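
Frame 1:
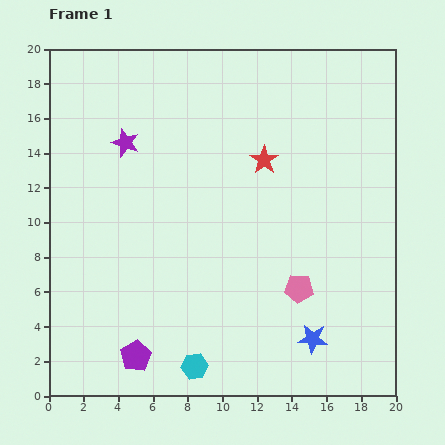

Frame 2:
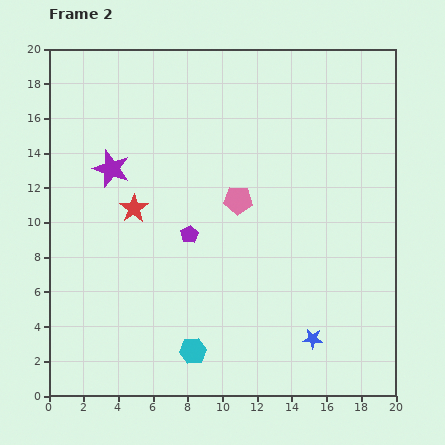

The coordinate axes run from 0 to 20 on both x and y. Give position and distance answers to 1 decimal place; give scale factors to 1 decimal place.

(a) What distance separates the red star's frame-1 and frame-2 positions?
8.0

The red star moved from (12.4, 13.6) to (4.9, 10.8), a distance of √(7.5² + 2.8²) ≈ 8.0.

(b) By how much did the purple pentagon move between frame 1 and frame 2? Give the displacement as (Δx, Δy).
(3.1, 7.0)

The purple pentagon was at (5.0, 2.3) in frame 1 and (8.1, 9.3) in frame 2.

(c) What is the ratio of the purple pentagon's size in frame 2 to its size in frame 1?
0.6×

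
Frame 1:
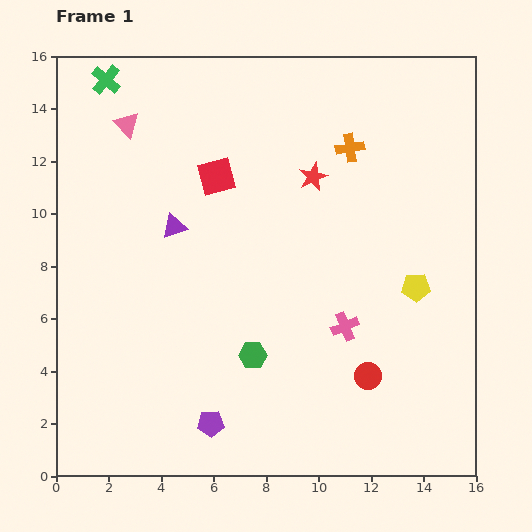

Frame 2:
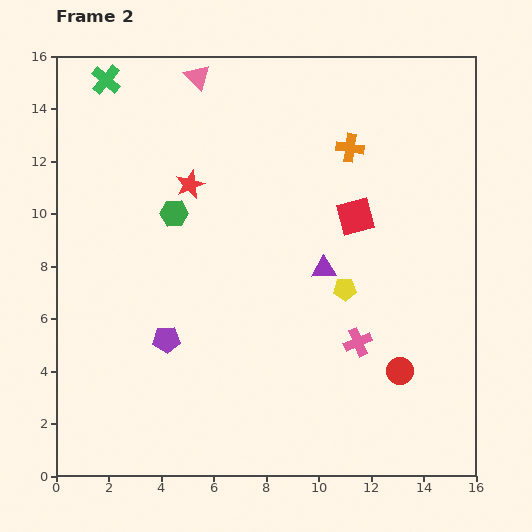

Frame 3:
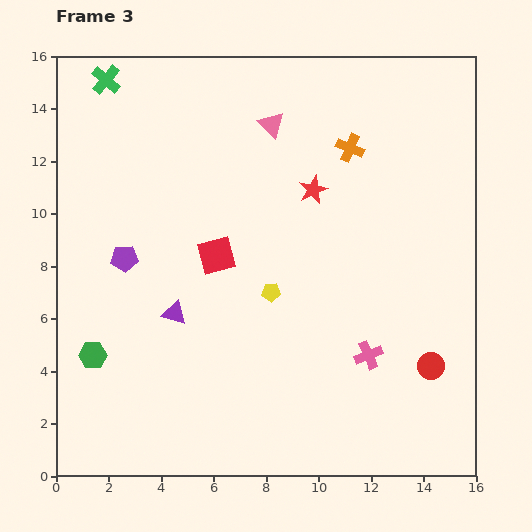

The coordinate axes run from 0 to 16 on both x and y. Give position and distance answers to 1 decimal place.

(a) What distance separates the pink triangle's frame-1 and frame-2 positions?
3.2

The pink triangle moved from (2.7, 13.4) to (5.4, 15.2), a distance of √(2.7² + 1.8²) ≈ 3.2.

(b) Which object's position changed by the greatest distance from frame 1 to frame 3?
the purple pentagon

(moved 7.1; next 6.1)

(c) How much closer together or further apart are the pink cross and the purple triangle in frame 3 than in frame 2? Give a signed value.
+4.5

Distance in frame 2: 3.1. Distance in frame 3: 7.6.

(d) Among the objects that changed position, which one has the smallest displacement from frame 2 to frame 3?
the pink cross

(moved 0.6)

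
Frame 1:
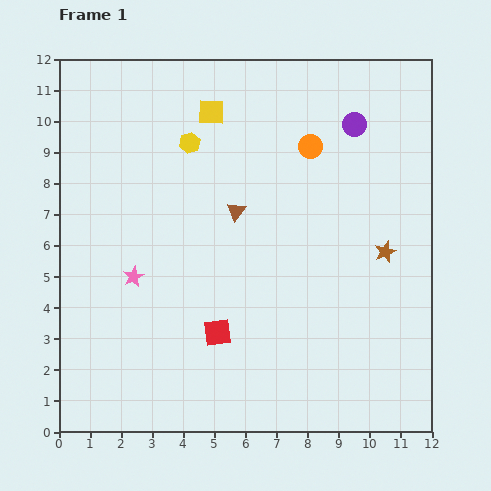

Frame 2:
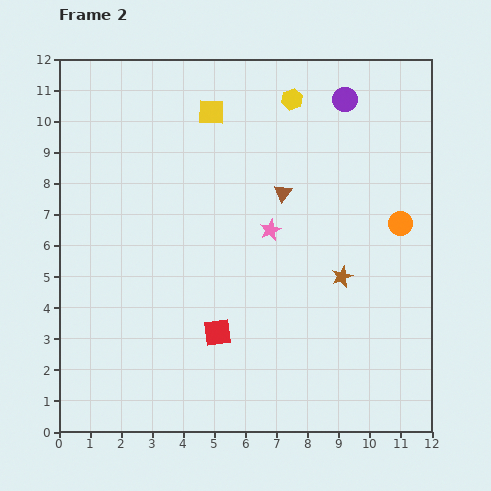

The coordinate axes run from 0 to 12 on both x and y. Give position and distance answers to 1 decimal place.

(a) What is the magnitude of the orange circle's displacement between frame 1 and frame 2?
3.8

The orange circle moved from (8.1, 9.2) to (11.0, 6.7), a distance of √(2.9² + 2.5²) ≈ 3.8.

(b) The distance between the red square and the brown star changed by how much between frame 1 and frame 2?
-1.6

Distance in frame 1: 6.0. Distance in frame 2: 4.4.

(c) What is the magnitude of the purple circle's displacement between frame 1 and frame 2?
0.9

The purple circle moved from (9.5, 9.9) to (9.2, 10.7), a distance of √(0.3² + 0.8²) ≈ 0.9.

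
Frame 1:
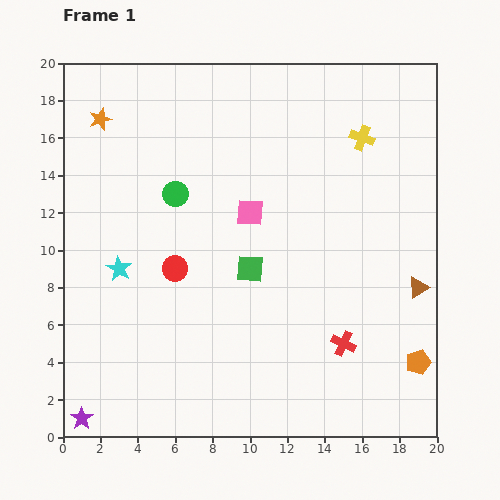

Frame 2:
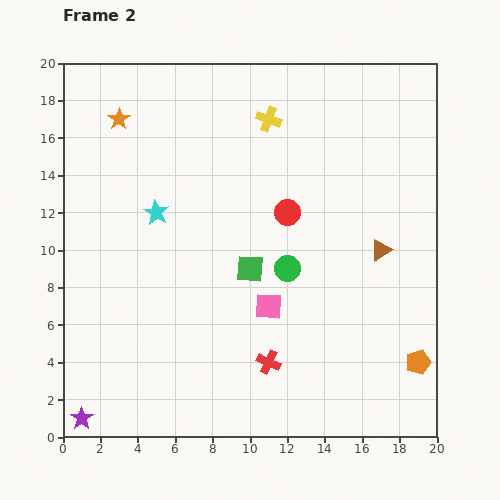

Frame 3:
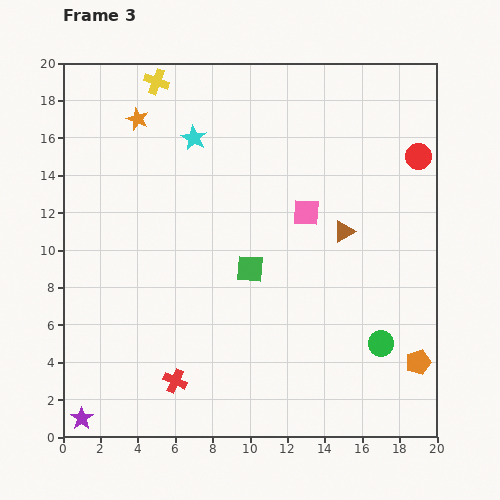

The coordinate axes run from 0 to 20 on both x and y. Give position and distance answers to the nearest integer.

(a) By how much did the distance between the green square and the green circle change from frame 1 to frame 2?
-4

Distance in frame 1: 6. Distance in frame 2: 2.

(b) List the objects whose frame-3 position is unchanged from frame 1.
the orange pentagon, the green square, the purple star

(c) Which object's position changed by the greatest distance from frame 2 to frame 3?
the red circle

(moved 8; next 6)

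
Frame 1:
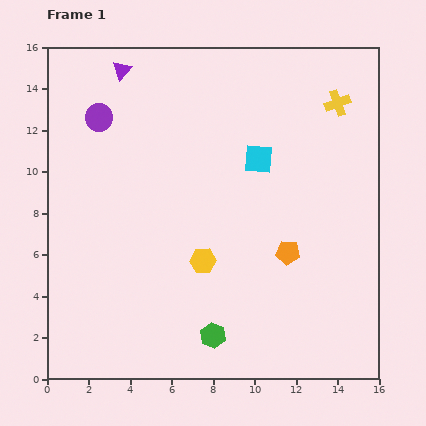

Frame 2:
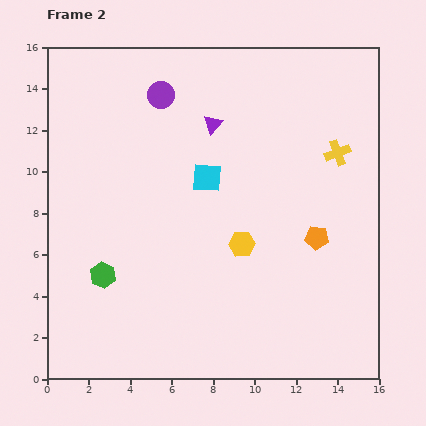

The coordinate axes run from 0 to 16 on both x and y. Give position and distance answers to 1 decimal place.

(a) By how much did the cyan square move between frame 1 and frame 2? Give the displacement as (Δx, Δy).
(-2.5, -0.9)

The cyan square was at (10.2, 10.6) in frame 1 and (7.7, 9.7) in frame 2.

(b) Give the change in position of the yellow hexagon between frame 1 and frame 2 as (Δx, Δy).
(1.9, 0.8)

The yellow hexagon was at (7.5, 5.7) in frame 1 and (9.4, 6.5) in frame 2.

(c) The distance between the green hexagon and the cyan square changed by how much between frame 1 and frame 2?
-1.9

Distance in frame 1: 8.8. Distance in frame 2: 6.9.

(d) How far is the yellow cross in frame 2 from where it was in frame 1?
2.4

The yellow cross moved from (14.0, 13.3) to (14.0, 10.9), a distance of √(0.0² + 2.4²) ≈ 2.4.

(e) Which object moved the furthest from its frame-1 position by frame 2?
the green hexagon

(moved 6.0; next 5.1)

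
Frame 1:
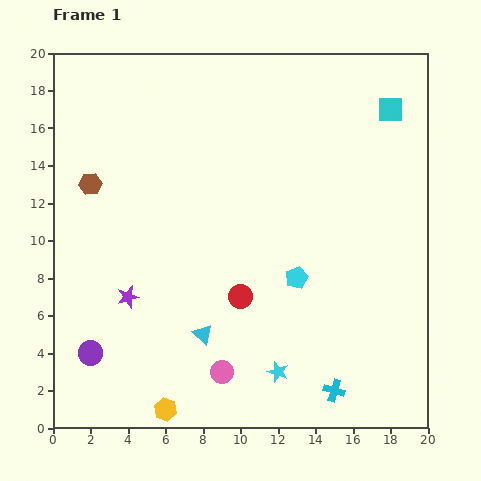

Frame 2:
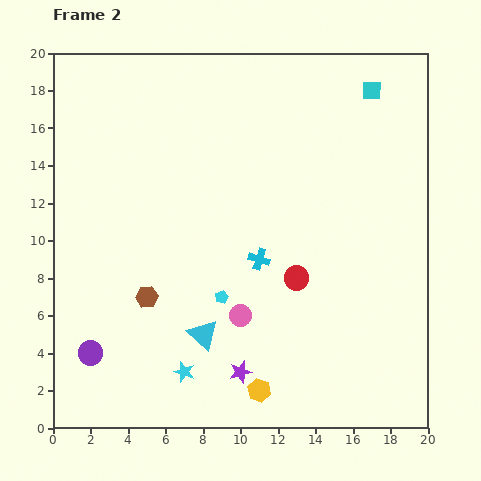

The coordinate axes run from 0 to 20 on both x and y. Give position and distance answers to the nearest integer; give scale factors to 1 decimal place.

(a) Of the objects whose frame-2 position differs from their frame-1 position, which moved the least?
the cyan square

(moved 1)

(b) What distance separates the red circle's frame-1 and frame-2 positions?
3

The red circle moved from (10, 7) to (13, 8), a distance of √(3² + 1²) ≈ 3.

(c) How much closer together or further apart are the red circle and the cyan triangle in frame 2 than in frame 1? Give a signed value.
+3

Distance in frame 1: 3. Distance in frame 2: 6.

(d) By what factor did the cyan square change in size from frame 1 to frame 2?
0.7×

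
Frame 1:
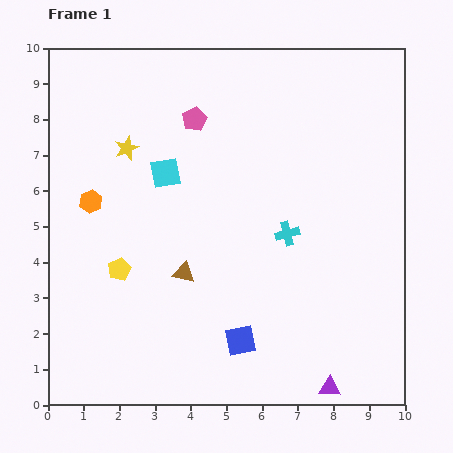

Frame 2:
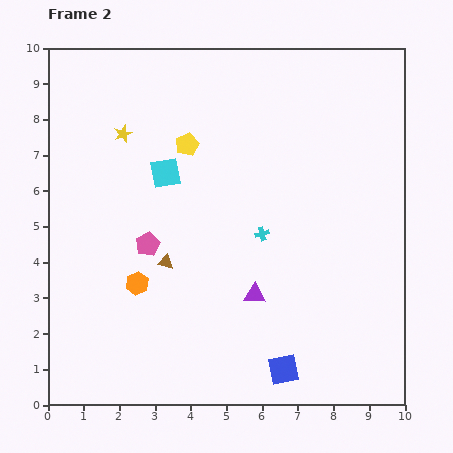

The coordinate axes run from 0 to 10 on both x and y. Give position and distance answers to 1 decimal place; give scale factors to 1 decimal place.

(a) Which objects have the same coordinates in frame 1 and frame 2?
the cyan square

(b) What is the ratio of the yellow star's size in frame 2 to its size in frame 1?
0.7×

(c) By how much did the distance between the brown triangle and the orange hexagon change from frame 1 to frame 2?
-2.3

Distance in frame 1: 3.3. Distance in frame 2: 1.0.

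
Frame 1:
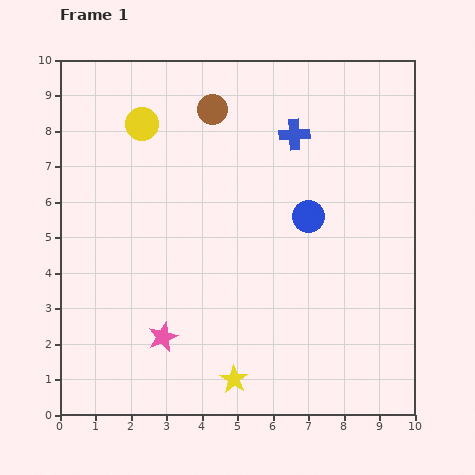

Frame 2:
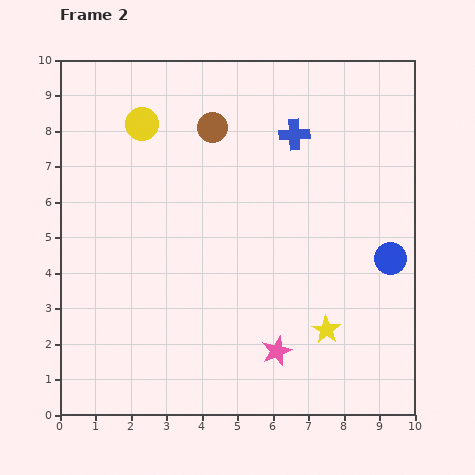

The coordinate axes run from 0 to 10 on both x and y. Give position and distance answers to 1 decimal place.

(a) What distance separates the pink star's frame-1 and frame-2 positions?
3.2

The pink star moved from (2.9, 2.2) to (6.1, 1.8), a distance of √(3.2² + 0.4²) ≈ 3.2.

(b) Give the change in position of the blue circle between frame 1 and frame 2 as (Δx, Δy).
(2.3, -1.2)

The blue circle was at (7.0, 5.6) in frame 1 and (9.3, 4.4) in frame 2.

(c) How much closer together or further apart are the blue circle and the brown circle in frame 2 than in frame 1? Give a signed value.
+2.2

Distance in frame 1: 4.0. Distance in frame 2: 6.2.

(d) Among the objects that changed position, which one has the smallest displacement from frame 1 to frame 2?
the brown circle

(moved 0.5)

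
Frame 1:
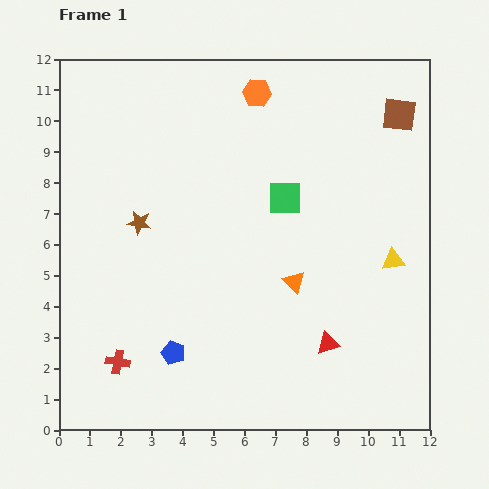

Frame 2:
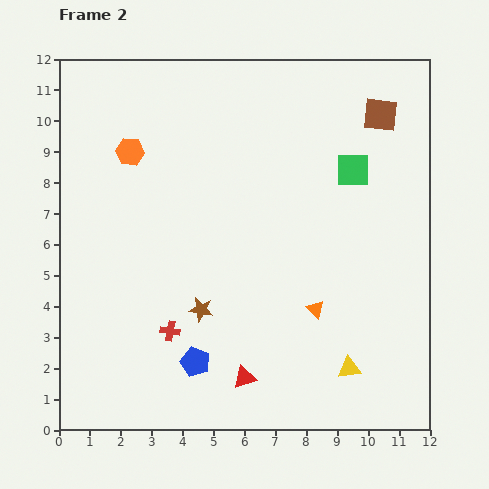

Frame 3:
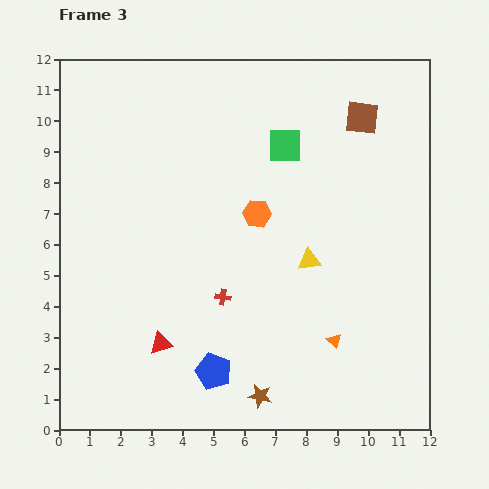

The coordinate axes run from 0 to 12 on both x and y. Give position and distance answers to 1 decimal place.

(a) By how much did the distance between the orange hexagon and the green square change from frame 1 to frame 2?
+3.7

Distance in frame 1: 3.5. Distance in frame 2: 7.2.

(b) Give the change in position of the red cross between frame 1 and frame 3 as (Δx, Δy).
(3.4, 2.1)

The red cross was at (1.9, 2.2) in frame 1 and (5.3, 4.3) in frame 3.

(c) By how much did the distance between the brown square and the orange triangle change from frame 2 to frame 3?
+0.7

Distance in frame 2: 6.6. Distance in frame 3: 7.3.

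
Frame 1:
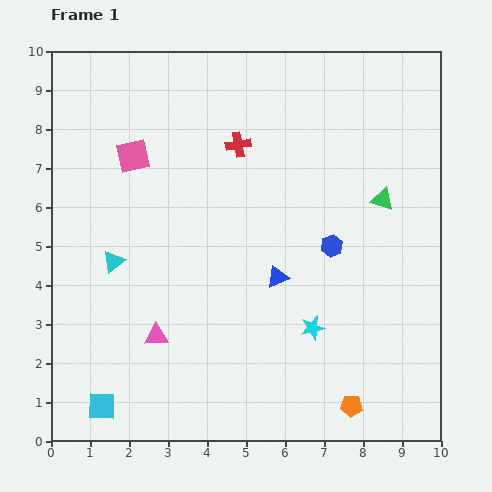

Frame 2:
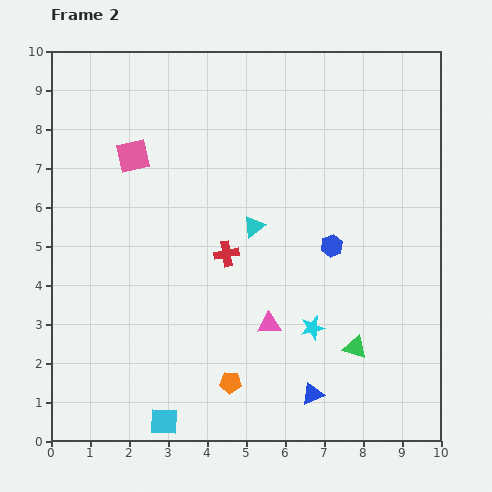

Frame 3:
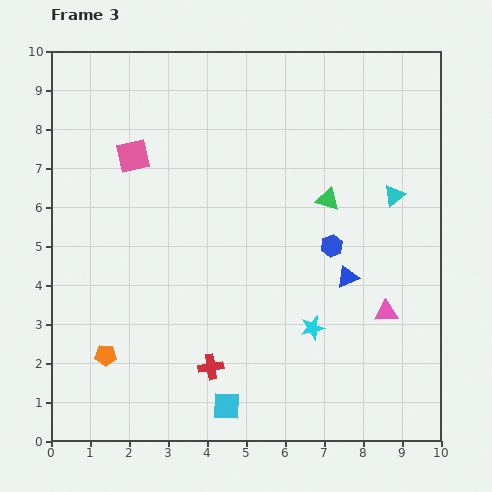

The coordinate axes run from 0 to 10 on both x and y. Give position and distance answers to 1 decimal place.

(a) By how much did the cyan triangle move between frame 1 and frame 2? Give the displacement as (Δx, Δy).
(3.6, 0.9)

The cyan triangle was at (1.6, 4.6) in frame 1 and (5.2, 5.5) in frame 2.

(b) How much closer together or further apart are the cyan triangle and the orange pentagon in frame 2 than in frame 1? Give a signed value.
-3.1

Distance in frame 1: 7.1. Distance in frame 2: 4.0.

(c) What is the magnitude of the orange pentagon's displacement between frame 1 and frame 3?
6.4

The orange pentagon moved from (7.7, 0.9) to (1.4, 2.2), a distance of √(6.3² + 1.3²) ≈ 6.4.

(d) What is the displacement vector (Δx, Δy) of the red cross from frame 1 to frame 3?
(-0.7, -5.7)

The red cross was at (4.8, 7.6) in frame 1 and (4.1, 1.9) in frame 3.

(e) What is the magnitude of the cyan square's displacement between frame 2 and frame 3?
1.6

The cyan square moved from (2.9, 0.5) to (4.5, 0.9), a distance of √(1.6² + 0.4²) ≈ 1.6.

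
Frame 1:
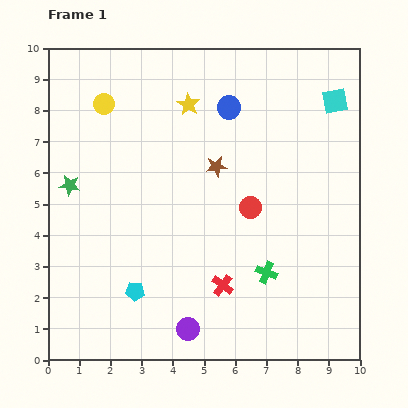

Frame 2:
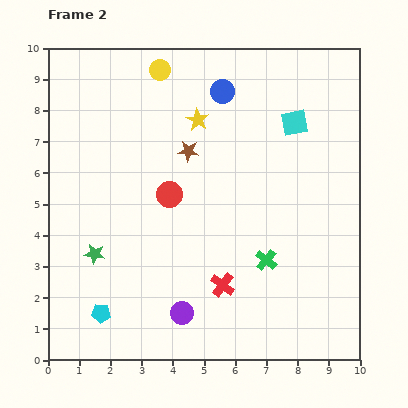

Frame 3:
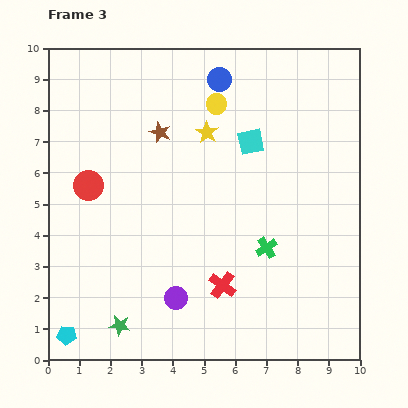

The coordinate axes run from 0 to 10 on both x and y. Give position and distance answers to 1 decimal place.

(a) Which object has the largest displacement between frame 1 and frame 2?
the red circle

(moved 2.6; next 2.3)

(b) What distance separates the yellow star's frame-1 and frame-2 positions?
0.6

The yellow star moved from (4.5, 8.2) to (4.8, 7.7), a distance of √(0.3² + 0.5²) ≈ 0.6.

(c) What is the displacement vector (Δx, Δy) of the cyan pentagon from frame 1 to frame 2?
(-1.1, -0.7)

The cyan pentagon was at (2.8, 2.2) in frame 1 and (1.7, 1.5) in frame 2.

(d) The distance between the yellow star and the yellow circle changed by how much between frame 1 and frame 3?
-1.8

Distance in frame 1: 2.7. Distance in frame 3: 0.9.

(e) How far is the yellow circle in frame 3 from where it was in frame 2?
2.1

The yellow circle moved from (3.6, 9.3) to (5.4, 8.2), a distance of √(1.8² + 1.1²) ≈ 2.1.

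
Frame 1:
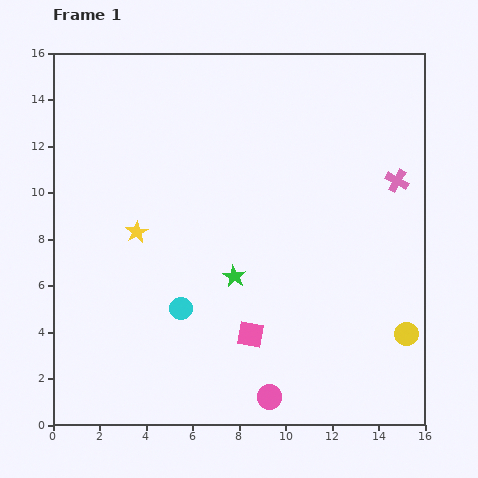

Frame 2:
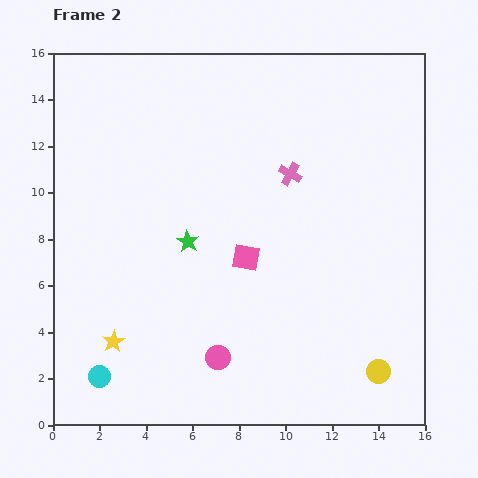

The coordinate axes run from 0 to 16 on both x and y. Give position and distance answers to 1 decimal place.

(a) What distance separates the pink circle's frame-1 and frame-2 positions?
2.8

The pink circle moved from (9.3, 1.2) to (7.1, 2.9), a distance of √(2.2² + 1.7²) ≈ 2.8.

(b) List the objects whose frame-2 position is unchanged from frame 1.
none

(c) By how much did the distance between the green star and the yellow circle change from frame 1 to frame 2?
+2.1

Distance in frame 1: 7.8. Distance in frame 2: 9.9.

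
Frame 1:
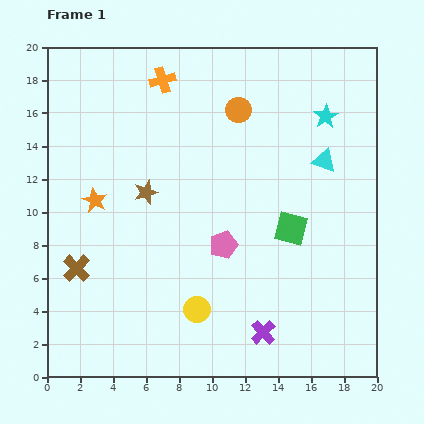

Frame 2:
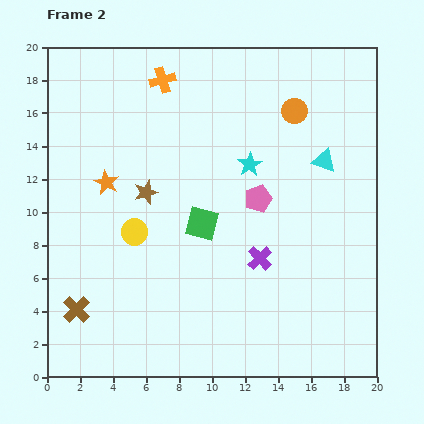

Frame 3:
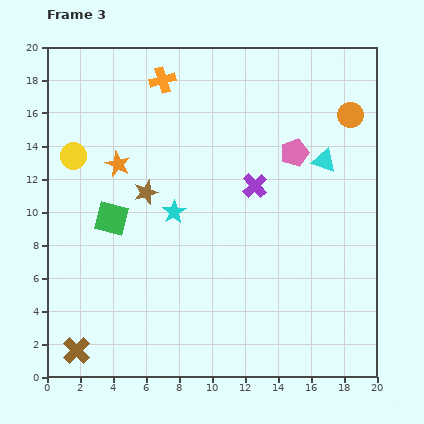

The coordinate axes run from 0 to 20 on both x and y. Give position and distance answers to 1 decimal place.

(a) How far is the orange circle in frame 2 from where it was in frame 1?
3.4

The orange circle moved from (11.6, 16.2) to (15.0, 16.1), a distance of √(3.4² + 0.1²) ≈ 3.4.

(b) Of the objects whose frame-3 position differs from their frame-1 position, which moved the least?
the orange star

(moved 2.6)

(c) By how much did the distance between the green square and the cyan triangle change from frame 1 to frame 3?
+8.8

Distance in frame 1: 4.6. Distance in frame 3: 13.4.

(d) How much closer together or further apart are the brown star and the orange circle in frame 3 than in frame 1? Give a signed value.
+5.8

Distance in frame 1: 7.5. Distance in frame 3: 13.3.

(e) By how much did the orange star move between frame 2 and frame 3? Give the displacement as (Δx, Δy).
(0.7, 1.1)

The orange star was at (3.6, 11.8) in frame 2 and (4.3, 12.9) in frame 3.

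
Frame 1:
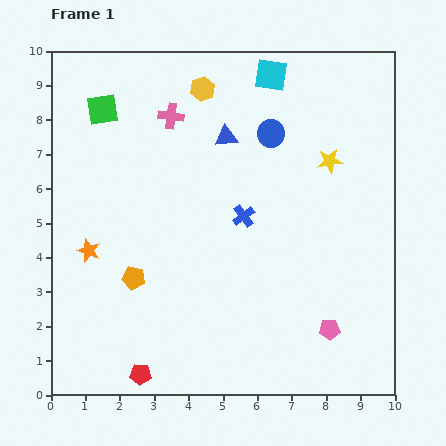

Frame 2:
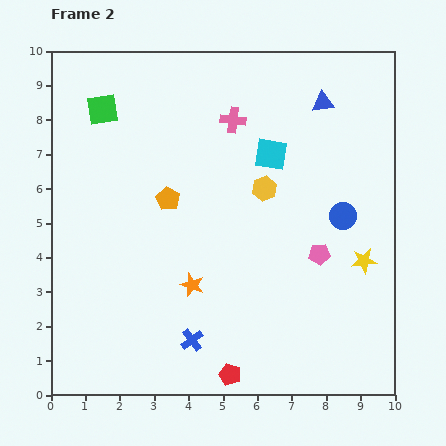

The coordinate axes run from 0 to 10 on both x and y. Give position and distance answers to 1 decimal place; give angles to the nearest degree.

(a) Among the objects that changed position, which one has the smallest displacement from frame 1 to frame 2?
the pink cross

(moved 1.8)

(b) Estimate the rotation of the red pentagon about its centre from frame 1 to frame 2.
17° clockwise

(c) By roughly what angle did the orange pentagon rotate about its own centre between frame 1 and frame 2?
21° clockwise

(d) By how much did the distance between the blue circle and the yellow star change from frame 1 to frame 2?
-0.5

Distance in frame 1: 1.9. Distance in frame 2: 1.4.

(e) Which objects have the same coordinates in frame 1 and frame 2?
the green square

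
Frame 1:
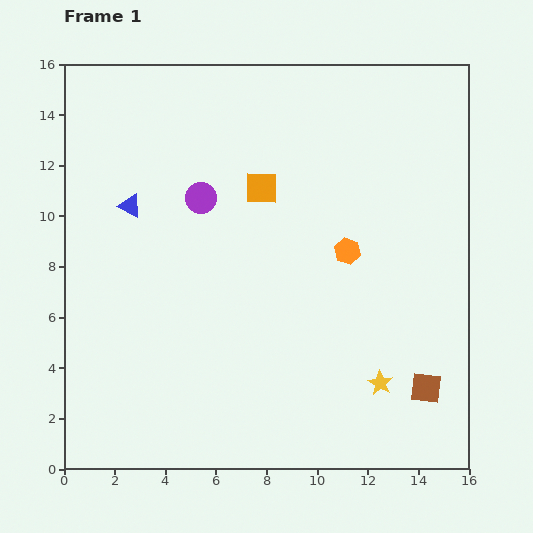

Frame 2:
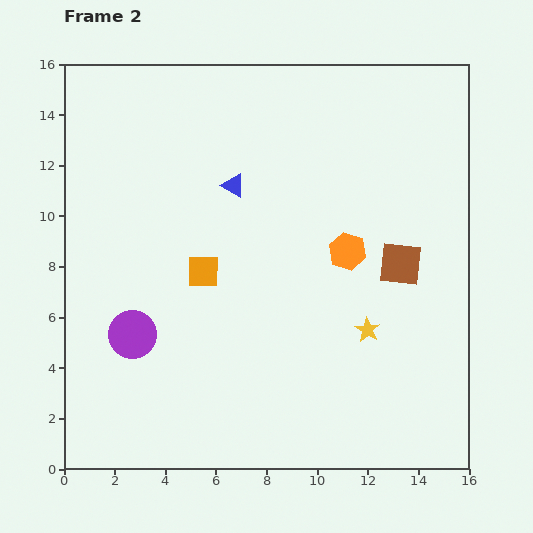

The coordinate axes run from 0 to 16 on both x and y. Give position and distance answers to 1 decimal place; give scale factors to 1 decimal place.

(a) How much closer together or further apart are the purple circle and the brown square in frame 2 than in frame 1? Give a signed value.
-0.6

Distance in frame 1: 11.6. Distance in frame 2: 11.0.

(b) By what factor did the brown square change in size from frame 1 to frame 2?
1.4×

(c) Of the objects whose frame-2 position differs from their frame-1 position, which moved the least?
the yellow star

(moved 2.2)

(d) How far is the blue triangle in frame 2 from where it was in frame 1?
4.2

The blue triangle moved from (2.6, 10.4) to (6.7, 11.2), a distance of √(4.1² + 0.8²) ≈ 4.2.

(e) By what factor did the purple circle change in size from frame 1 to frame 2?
1.5×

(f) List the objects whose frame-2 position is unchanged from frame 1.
the orange hexagon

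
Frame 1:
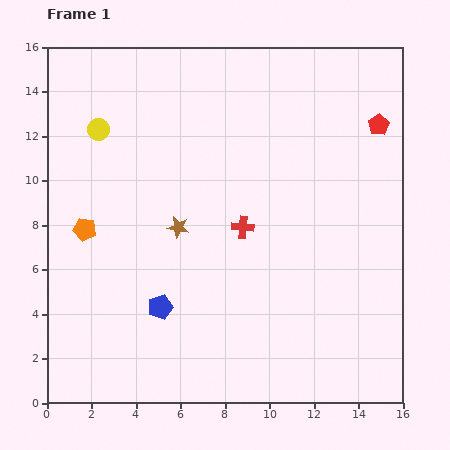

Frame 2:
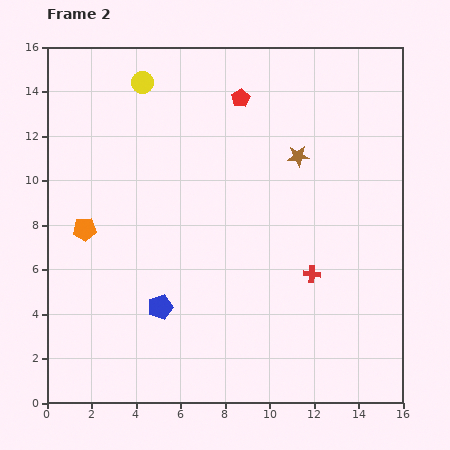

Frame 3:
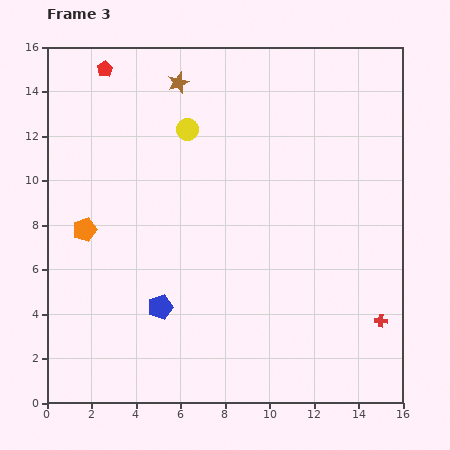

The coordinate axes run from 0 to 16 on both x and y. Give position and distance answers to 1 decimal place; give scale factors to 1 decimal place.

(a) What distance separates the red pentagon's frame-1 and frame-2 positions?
6.3

The red pentagon moved from (14.9, 12.5) to (8.7, 13.7), a distance of √(6.2² + 1.2²) ≈ 6.3.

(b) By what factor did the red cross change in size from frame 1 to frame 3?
0.6×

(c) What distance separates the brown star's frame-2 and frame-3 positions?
6.3

The brown star moved from (11.3, 11.1) to (5.9, 14.4), a distance of √(5.4² + 3.3²) ≈ 6.3.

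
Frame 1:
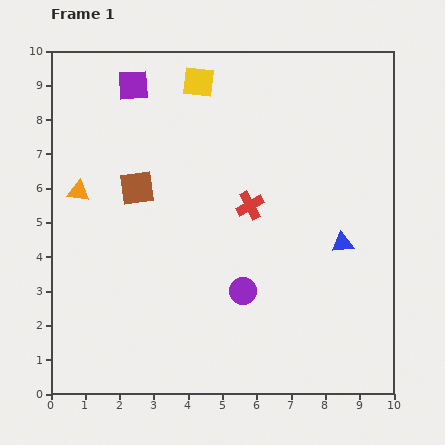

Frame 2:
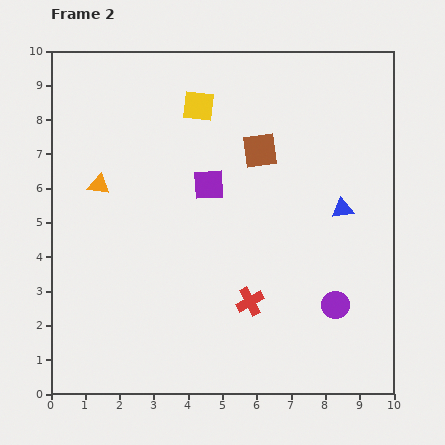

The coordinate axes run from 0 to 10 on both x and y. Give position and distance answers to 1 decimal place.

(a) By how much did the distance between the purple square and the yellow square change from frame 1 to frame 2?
+0.4

Distance in frame 1: 1.9. Distance in frame 2: 2.3.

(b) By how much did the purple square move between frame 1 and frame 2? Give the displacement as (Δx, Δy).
(2.2, -2.9)

The purple square was at (2.4, 9.0) in frame 1 and (4.6, 6.1) in frame 2.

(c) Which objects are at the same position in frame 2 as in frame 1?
none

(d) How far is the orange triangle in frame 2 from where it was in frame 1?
0.6

The orange triangle moved from (0.8, 5.9) to (1.4, 6.1), a distance of √(0.6² + 0.2²) ≈ 0.6.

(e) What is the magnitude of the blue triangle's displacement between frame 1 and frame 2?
1.0

The blue triangle moved from (8.5, 4.4) to (8.5, 5.4), a distance of √(0.0² + 1.0²) ≈ 1.0.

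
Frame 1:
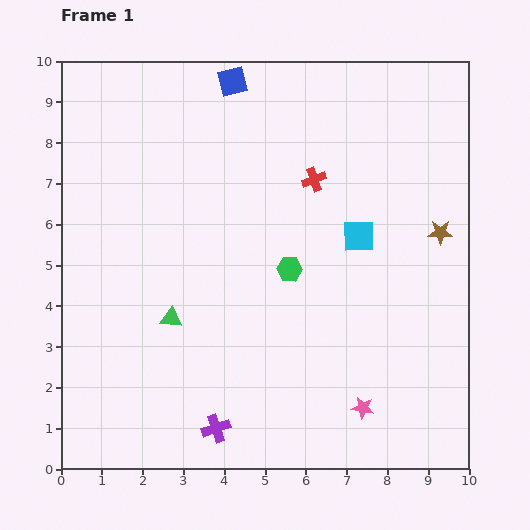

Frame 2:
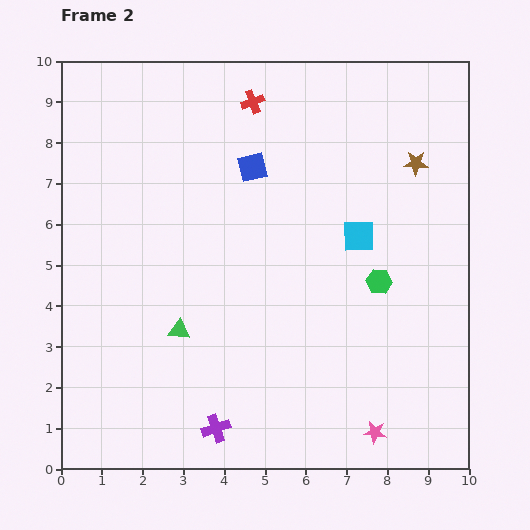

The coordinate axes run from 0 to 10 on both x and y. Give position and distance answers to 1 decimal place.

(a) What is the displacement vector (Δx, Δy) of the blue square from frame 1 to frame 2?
(0.5, -2.1)

The blue square was at (4.2, 9.5) in frame 1 and (4.7, 7.4) in frame 2.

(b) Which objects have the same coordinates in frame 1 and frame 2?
the purple cross, the cyan square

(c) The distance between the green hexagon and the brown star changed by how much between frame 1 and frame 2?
-0.8

Distance in frame 1: 3.8. Distance in frame 2: 3.0.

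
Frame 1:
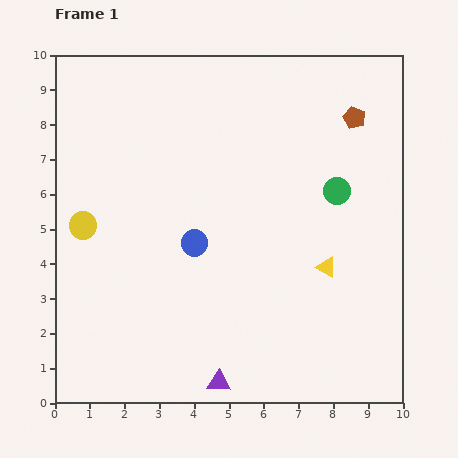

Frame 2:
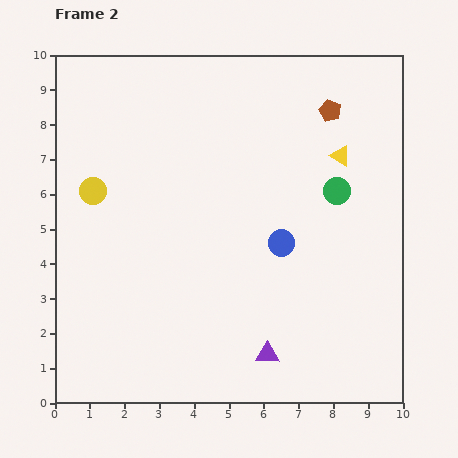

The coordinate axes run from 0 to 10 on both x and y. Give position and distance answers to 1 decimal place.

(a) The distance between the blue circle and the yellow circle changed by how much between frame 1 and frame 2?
+2.4

Distance in frame 1: 3.2. Distance in frame 2: 5.6.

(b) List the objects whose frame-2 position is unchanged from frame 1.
the green circle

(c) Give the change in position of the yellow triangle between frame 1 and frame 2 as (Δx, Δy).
(0.4, 3.2)

The yellow triangle was at (7.8, 3.9) in frame 1 and (8.2, 7.1) in frame 2.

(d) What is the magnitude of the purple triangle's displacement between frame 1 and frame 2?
1.6

The purple triangle moved from (4.7, 0.6) to (6.1, 1.4), a distance of √(1.4² + 0.8²) ≈ 1.6.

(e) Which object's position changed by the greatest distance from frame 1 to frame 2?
the yellow triangle

(moved 3.2; next 2.5)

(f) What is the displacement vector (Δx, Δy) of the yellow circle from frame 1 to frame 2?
(0.3, 1.0)

The yellow circle was at (0.8, 5.1) in frame 1 and (1.1, 6.1) in frame 2.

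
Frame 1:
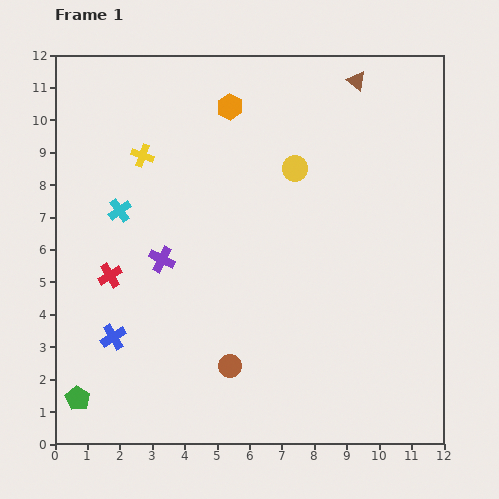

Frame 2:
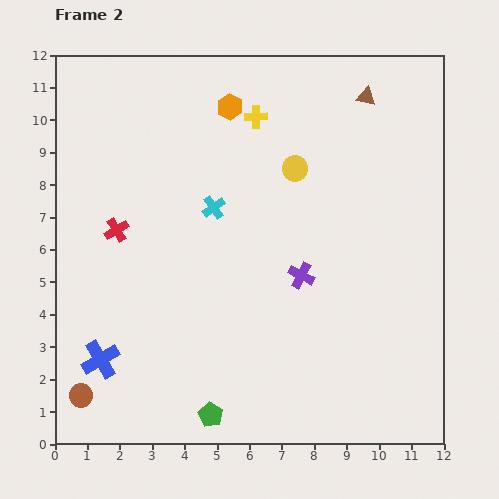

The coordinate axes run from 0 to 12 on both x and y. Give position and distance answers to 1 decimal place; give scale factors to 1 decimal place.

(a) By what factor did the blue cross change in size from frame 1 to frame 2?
1.5×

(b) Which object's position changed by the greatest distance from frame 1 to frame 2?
the brown circle

(moved 4.7; next 4.3)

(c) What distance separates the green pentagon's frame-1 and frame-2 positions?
4.1

The green pentagon moved from (0.7, 1.4) to (4.8, 0.9), a distance of √(4.1² + 0.5²) ≈ 4.1.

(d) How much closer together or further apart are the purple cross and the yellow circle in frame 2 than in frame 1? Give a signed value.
-1.7

Distance in frame 1: 5.0. Distance in frame 2: 3.3.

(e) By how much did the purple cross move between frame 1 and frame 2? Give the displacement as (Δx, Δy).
(4.3, -0.5)

The purple cross was at (3.3, 5.7) in frame 1 and (7.6, 5.2) in frame 2.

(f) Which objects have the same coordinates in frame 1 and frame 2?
the orange hexagon, the yellow circle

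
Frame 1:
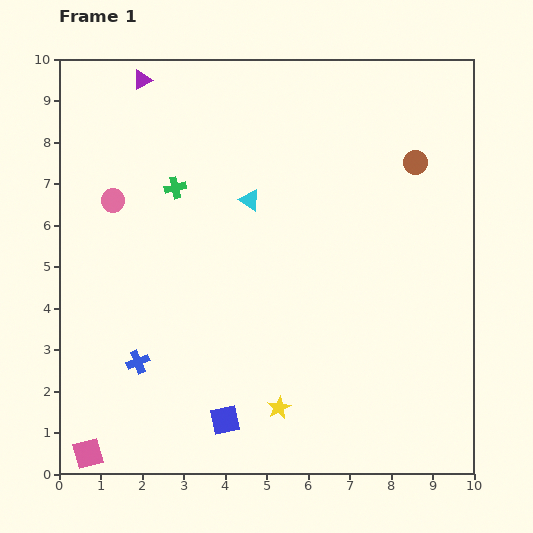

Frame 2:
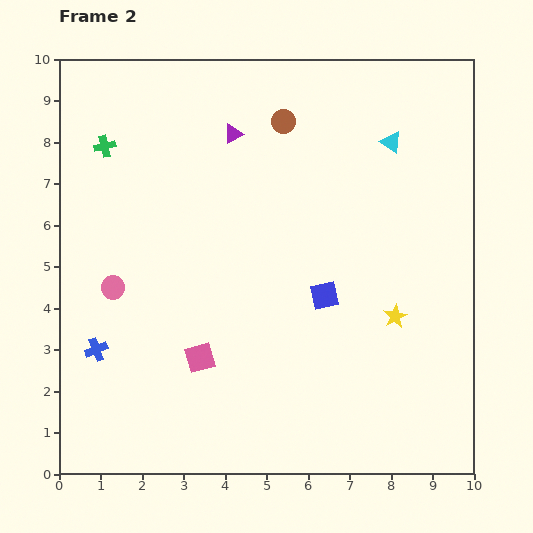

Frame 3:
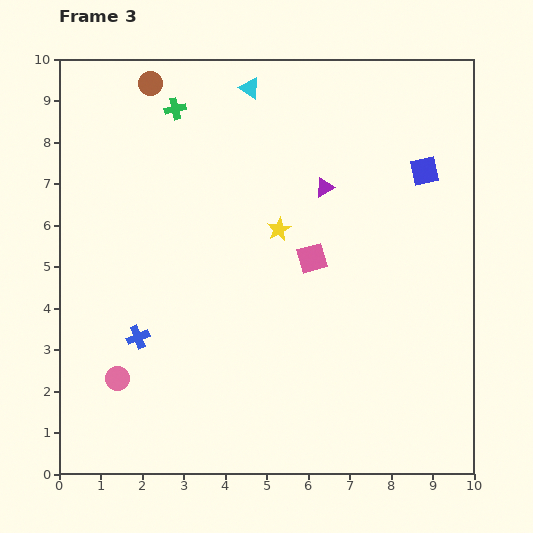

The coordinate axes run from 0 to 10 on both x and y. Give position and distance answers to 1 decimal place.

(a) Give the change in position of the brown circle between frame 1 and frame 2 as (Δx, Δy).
(-3.2, 1.0)

The brown circle was at (8.6, 7.5) in frame 1 and (5.4, 8.5) in frame 2.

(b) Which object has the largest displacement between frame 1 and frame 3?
the blue square

(moved 7.7; next 7.2)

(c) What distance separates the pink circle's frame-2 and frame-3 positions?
2.2

The pink circle moved from (1.3, 4.5) to (1.4, 2.3), a distance of √(0.1² + 2.2²) ≈ 2.2.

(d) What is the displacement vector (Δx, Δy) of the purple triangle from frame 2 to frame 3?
(2.2, -1.3)

The purple triangle was at (4.2, 8.2) in frame 2 and (6.4, 6.9) in frame 3.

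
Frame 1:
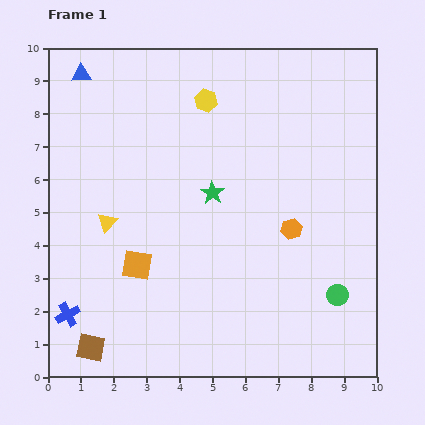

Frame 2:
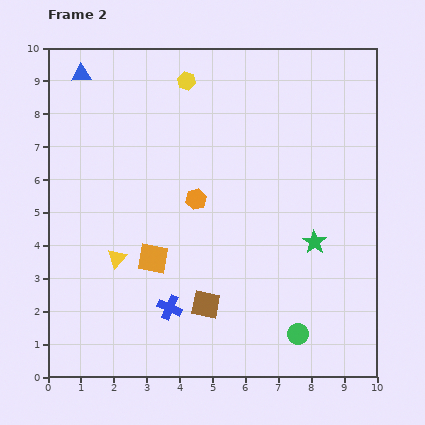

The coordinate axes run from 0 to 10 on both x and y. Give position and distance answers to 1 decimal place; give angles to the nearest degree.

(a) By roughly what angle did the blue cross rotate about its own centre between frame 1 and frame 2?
39° counter-clockwise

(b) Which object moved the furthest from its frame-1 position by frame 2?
the brown square

(moved 3.7; next 3.4)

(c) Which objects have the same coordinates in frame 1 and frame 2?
the blue triangle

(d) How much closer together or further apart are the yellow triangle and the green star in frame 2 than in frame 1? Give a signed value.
+2.7

Distance in frame 1: 3.3. Distance in frame 2: 6.0.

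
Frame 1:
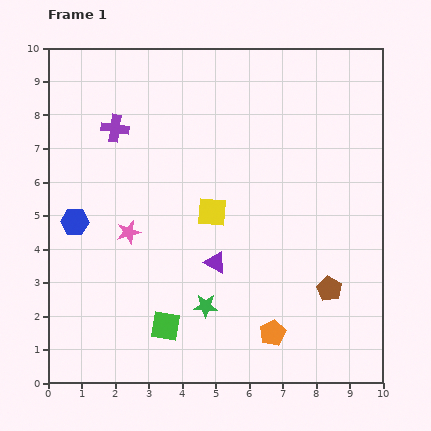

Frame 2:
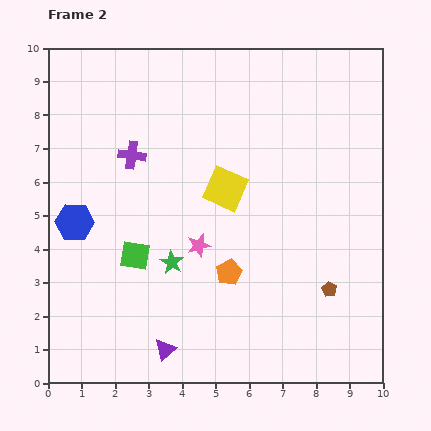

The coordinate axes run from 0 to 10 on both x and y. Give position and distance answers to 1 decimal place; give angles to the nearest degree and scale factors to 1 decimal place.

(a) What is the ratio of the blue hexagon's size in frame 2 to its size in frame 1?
1.4×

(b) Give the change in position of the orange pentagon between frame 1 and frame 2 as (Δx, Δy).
(-1.3, 1.8)

The orange pentagon was at (6.7, 1.5) in frame 1 and (5.4, 3.3) in frame 2.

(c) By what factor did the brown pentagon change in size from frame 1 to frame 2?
0.6×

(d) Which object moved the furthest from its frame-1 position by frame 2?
the purple triangle

(moved 3.0; next 2.3)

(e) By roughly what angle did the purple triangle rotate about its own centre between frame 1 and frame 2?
51° clockwise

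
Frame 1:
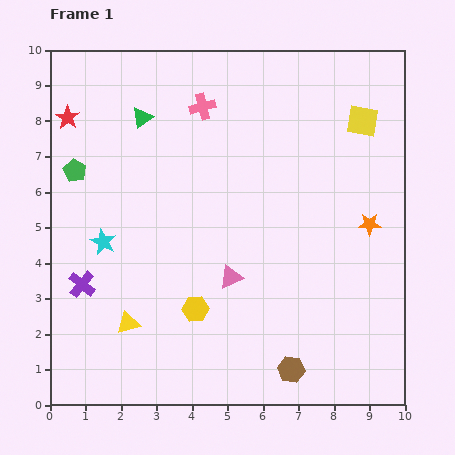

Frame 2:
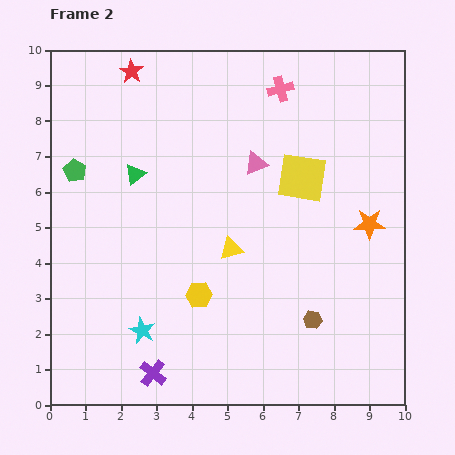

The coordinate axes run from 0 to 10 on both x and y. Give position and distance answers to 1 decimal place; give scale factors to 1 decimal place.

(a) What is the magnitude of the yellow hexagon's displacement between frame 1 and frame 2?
0.4

The yellow hexagon moved from (4.1, 2.7) to (4.2, 3.1), a distance of √(0.1² + 0.4²) ≈ 0.4.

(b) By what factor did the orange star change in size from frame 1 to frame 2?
1.4×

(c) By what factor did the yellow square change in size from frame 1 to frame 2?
1.6×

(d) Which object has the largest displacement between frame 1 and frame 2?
the yellow triangle

(moved 3.6; next 3.3)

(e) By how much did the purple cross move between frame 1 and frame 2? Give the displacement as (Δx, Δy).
(2.0, -2.5)

The purple cross was at (0.9, 3.4) in frame 1 and (2.9, 0.9) in frame 2.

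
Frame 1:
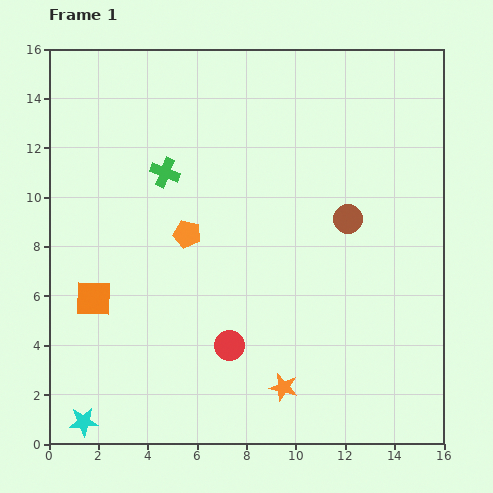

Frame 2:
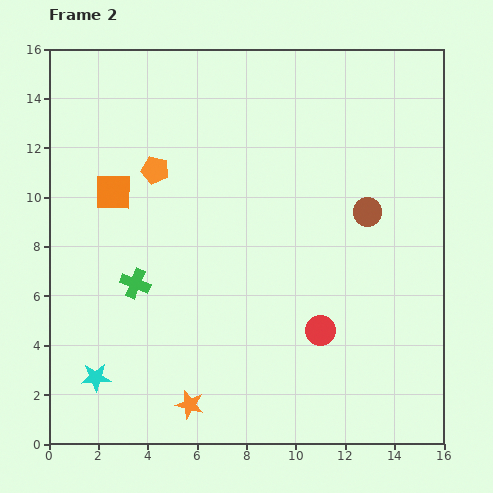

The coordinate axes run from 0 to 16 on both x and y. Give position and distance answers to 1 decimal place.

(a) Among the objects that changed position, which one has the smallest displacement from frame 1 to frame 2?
the brown circle

(moved 0.9)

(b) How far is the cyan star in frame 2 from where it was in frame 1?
1.9

The cyan star moved from (1.4, 0.9) to (1.9, 2.7), a distance of √(0.5² + 1.8²) ≈ 1.9.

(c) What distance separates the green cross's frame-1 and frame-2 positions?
4.7

The green cross moved from (4.7, 11.0) to (3.5, 6.5), a distance of √(1.2² + 4.5²) ≈ 4.7.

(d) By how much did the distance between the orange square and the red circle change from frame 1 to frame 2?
+4.3

Distance in frame 1: 5.8. Distance in frame 2: 10.1.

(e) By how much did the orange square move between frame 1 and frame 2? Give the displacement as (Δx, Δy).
(0.8, 4.3)

The orange square was at (1.8, 5.9) in frame 1 and (2.6, 10.2) in frame 2.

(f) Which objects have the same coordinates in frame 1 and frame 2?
none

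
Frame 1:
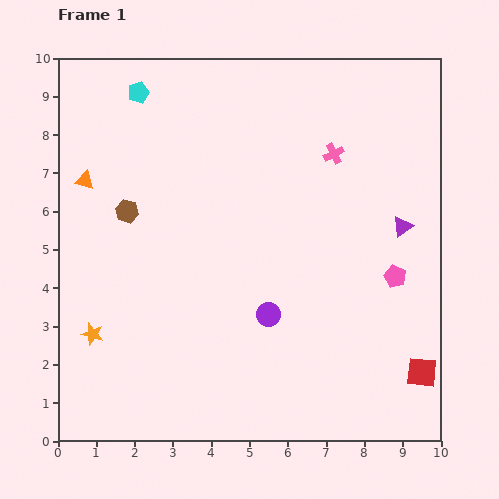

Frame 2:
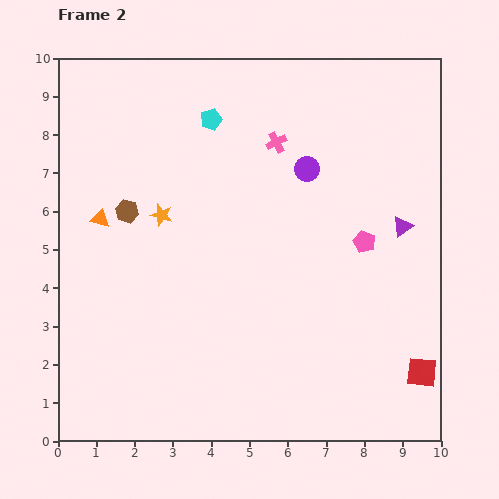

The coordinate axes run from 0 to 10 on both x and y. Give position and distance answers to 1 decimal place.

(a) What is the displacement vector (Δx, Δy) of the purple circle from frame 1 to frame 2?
(1.0, 3.8)

The purple circle was at (5.5, 3.3) in frame 1 and (6.5, 7.1) in frame 2.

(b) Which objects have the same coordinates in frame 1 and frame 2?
the purple triangle, the red square, the brown hexagon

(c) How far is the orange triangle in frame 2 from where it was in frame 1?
1.1

The orange triangle moved from (0.7, 6.8) to (1.1, 5.8), a distance of √(0.4² + 1.0²) ≈ 1.1.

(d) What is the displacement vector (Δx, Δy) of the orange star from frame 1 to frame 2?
(1.8, 3.1)

The orange star was at (0.9, 2.8) in frame 1 and (2.7, 5.9) in frame 2.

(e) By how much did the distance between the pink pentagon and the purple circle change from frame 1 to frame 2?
-1.0

Distance in frame 1: 3.4. Distance in frame 2: 2.4.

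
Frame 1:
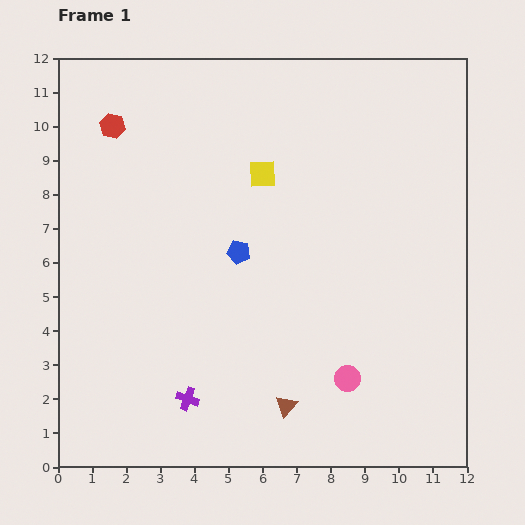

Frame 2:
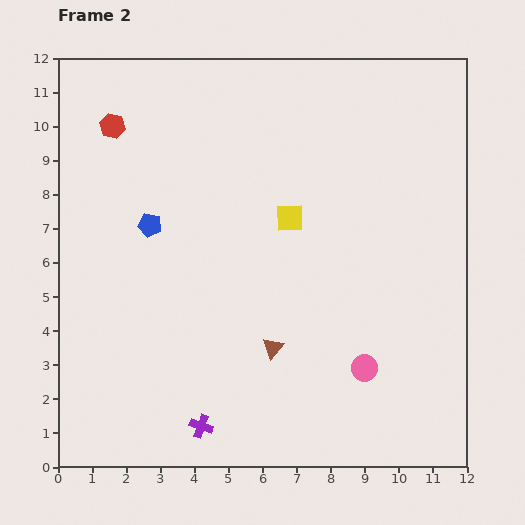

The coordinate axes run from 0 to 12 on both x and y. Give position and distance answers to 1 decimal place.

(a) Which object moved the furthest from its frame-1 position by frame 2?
the blue pentagon

(moved 2.7; next 1.7)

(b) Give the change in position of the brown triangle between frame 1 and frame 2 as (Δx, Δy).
(-0.4, 1.7)

The brown triangle was at (6.7, 1.8) in frame 1 and (6.3, 3.5) in frame 2.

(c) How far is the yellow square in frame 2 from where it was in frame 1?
1.5

The yellow square moved from (6.0, 8.6) to (6.8, 7.3), a distance of √(0.8² + 1.3²) ≈ 1.5.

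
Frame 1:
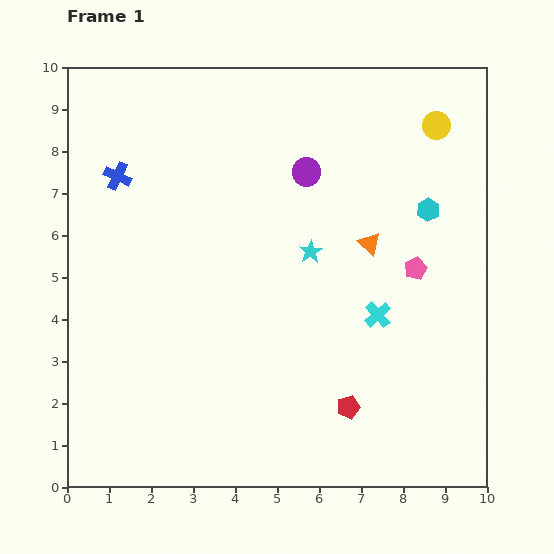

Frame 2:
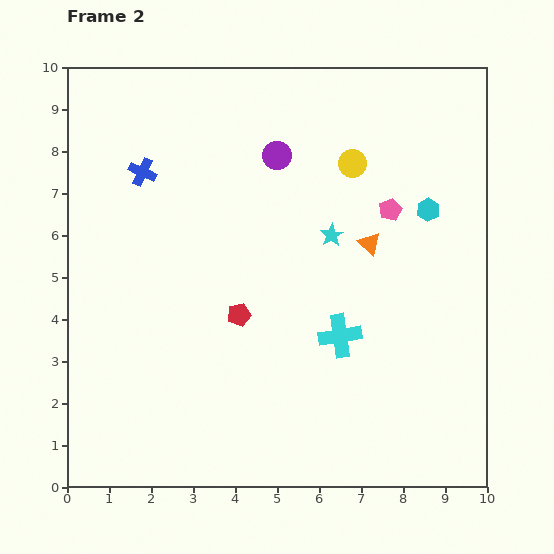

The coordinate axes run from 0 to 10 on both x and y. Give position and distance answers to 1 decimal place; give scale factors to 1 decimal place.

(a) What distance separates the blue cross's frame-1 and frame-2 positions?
0.6

The blue cross moved from (1.2, 7.4) to (1.8, 7.5), a distance of √(0.6² + 0.1²) ≈ 0.6.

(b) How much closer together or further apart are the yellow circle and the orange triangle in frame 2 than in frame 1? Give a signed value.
-1.3

Distance in frame 1: 3.2. Distance in frame 2: 1.9.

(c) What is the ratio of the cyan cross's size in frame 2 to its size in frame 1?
1.6×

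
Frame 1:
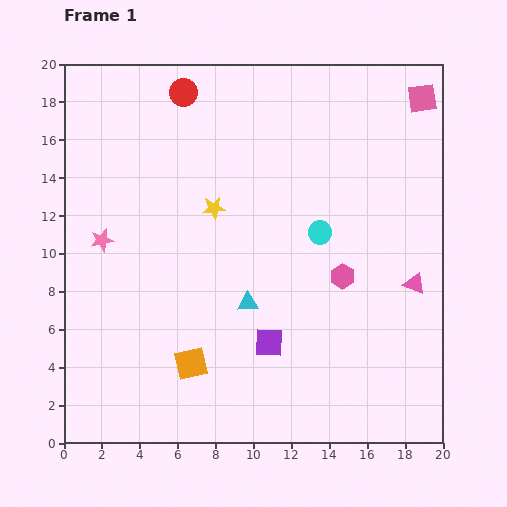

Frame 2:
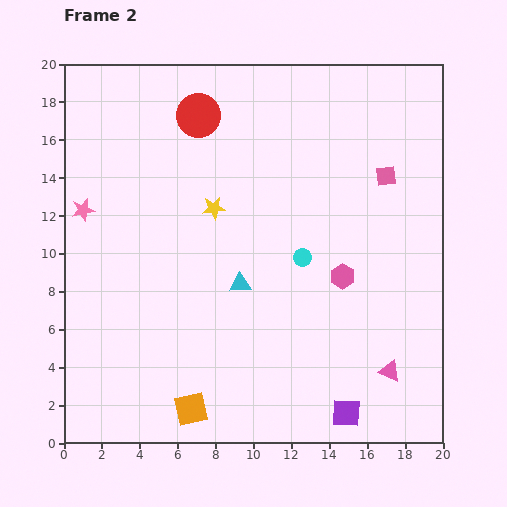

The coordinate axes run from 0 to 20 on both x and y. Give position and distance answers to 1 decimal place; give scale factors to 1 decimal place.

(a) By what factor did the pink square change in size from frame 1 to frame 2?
0.7×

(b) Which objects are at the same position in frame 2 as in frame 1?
the pink hexagon, the yellow star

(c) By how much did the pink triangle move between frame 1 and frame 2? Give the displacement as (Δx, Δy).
(-1.3, -4.6)

The pink triangle was at (18.5, 8.4) in frame 1 and (17.2, 3.8) in frame 2.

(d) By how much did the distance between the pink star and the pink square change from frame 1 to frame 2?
-2.4

Distance in frame 1: 18.5. Distance in frame 2: 16.1.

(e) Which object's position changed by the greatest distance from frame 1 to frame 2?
the purple square

(moved 5.5; next 4.8)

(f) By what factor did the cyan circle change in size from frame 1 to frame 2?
0.8×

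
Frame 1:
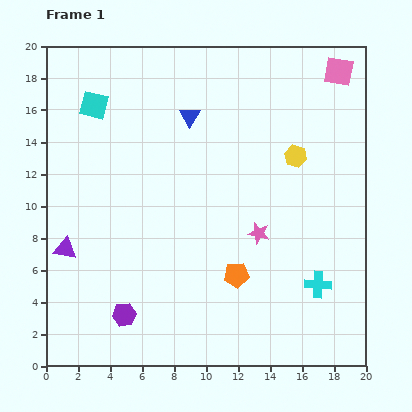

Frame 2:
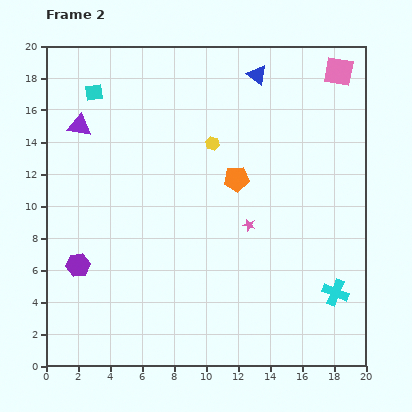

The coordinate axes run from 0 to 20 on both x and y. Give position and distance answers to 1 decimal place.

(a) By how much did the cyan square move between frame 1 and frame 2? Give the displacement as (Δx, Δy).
(0.0, 0.8)

The cyan square was at (3.0, 16.3) in frame 1 and (3.0, 17.1) in frame 2.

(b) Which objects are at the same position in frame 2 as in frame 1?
the pink square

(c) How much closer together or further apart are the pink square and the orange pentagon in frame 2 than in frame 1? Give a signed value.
-4.9

Distance in frame 1: 14.2. Distance in frame 2: 9.3.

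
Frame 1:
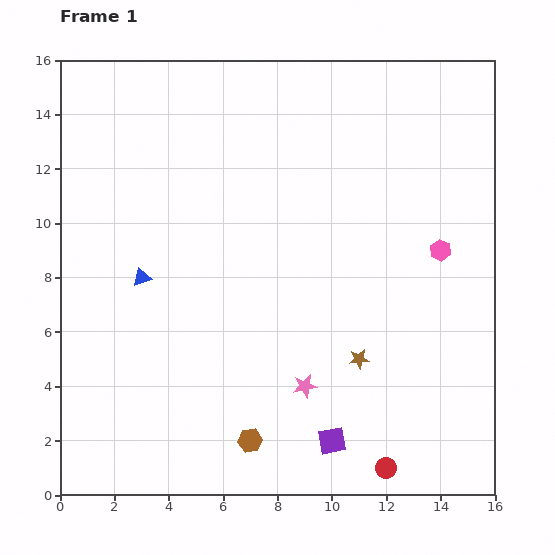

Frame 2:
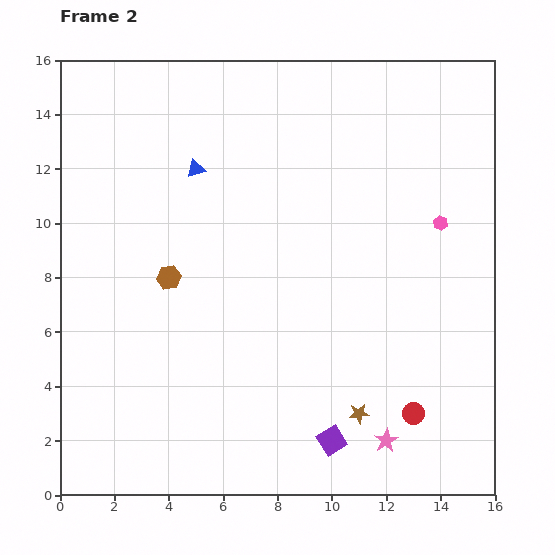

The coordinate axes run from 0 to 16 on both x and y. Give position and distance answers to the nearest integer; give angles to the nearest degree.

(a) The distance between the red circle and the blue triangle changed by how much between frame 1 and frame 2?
+1

Distance in frame 1: 11. Distance in frame 2: 12.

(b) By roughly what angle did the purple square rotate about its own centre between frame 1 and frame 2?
21° counter-clockwise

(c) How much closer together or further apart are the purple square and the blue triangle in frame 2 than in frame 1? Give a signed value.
+2

Distance in frame 1: 9. Distance in frame 2: 11.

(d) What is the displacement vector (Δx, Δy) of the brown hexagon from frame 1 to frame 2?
(-3, 6)

The brown hexagon was at (7, 2) in frame 1 and (4, 8) in frame 2.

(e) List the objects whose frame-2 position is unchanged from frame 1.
the purple square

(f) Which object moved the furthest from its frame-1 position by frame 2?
the brown hexagon

(moved 7; next 4)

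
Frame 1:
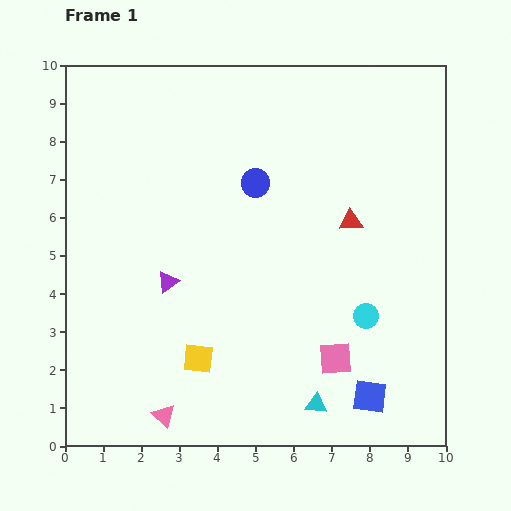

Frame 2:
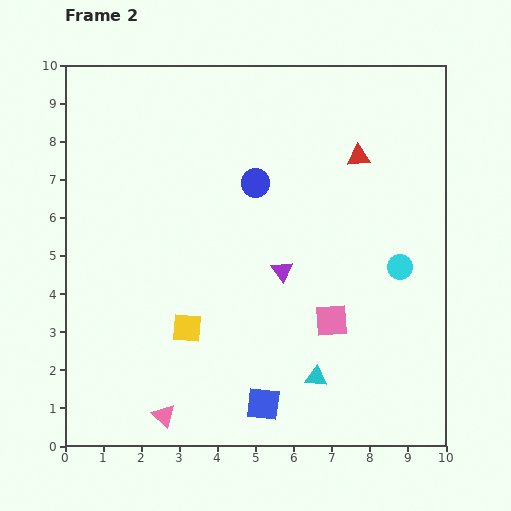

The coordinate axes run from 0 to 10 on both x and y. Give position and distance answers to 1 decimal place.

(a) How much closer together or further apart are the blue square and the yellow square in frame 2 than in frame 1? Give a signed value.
-1.8

Distance in frame 1: 4.6. Distance in frame 2: 2.8.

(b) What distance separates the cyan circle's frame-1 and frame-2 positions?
1.6

The cyan circle moved from (7.9, 3.4) to (8.8, 4.7), a distance of √(0.9² + 1.3²) ≈ 1.6.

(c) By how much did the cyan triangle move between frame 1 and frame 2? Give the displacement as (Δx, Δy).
(0.0, 0.7)

The cyan triangle was at (6.6, 1.1) in frame 1 and (6.6, 1.8) in frame 2.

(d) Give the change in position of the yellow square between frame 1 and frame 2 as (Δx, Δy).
(-0.3, 0.8)

The yellow square was at (3.5, 2.3) in frame 1 and (3.2, 3.1) in frame 2.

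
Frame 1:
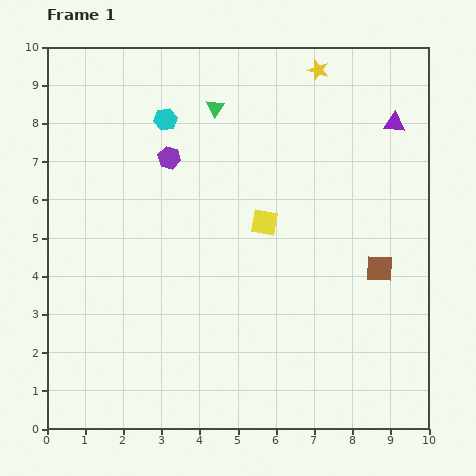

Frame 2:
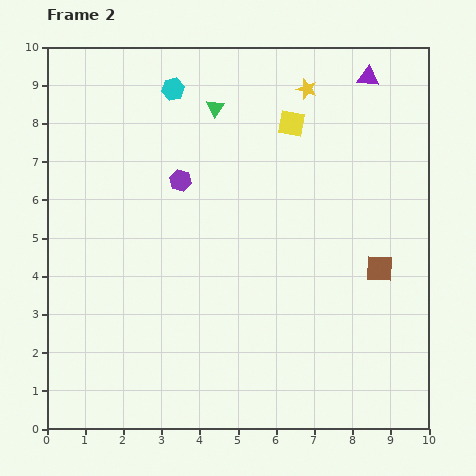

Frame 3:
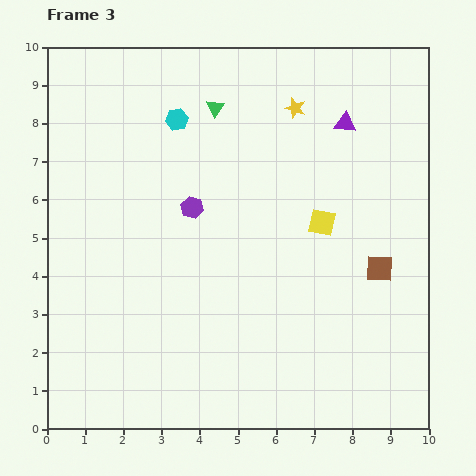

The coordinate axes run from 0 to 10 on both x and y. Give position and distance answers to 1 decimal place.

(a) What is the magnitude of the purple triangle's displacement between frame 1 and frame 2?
1.4

The purple triangle moved from (9.1, 8.0) to (8.4, 9.2), a distance of √(0.7² + 1.2²) ≈ 1.4.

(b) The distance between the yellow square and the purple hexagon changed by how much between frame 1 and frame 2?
+0.3

Distance in frame 1: 3.0. Distance in frame 2: 3.3.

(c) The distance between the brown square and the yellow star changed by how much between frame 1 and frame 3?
-0.7

Distance in frame 1: 5.4. Distance in frame 3: 4.7.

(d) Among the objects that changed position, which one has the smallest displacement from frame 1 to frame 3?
the cyan hexagon

(moved 0.3)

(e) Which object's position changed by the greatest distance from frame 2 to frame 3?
the yellow square

(moved 2.7; next 1.3)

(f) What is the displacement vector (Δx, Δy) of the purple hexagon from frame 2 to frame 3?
(0.3, -0.7)

The purple hexagon was at (3.5, 6.5) in frame 2 and (3.8, 5.8) in frame 3.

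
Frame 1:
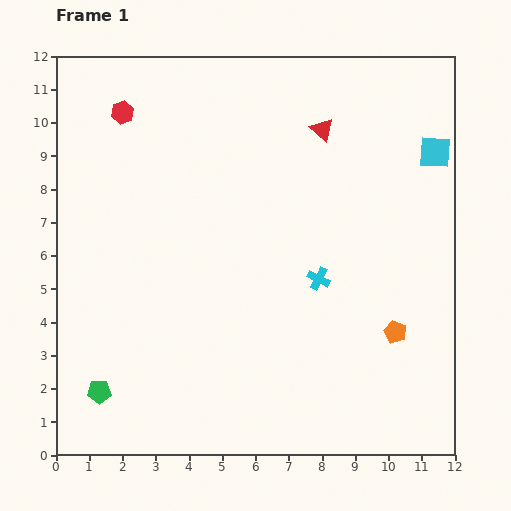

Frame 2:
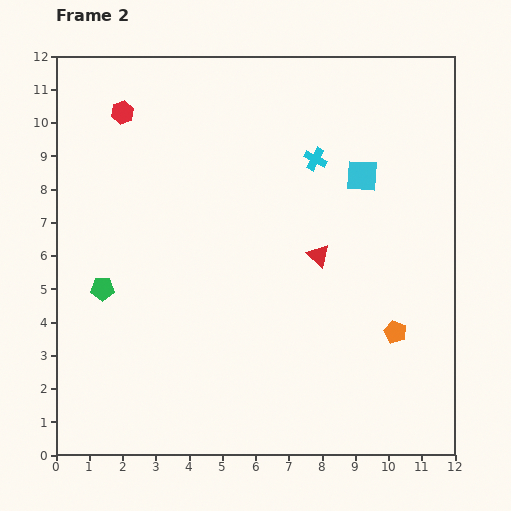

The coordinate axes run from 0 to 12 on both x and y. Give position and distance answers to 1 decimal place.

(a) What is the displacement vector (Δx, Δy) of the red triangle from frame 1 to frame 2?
(-0.1, -3.8)

The red triangle was at (8.0, 9.8) in frame 1 and (7.9, 6.0) in frame 2.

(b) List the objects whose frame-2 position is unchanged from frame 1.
the red hexagon, the orange pentagon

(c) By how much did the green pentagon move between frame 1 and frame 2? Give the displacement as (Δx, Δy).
(0.1, 3.1)

The green pentagon was at (1.3, 1.9) in frame 1 and (1.4, 5.0) in frame 2.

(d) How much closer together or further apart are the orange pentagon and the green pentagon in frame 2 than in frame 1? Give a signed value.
-0.2

Distance in frame 1: 9.1. Distance in frame 2: 8.9.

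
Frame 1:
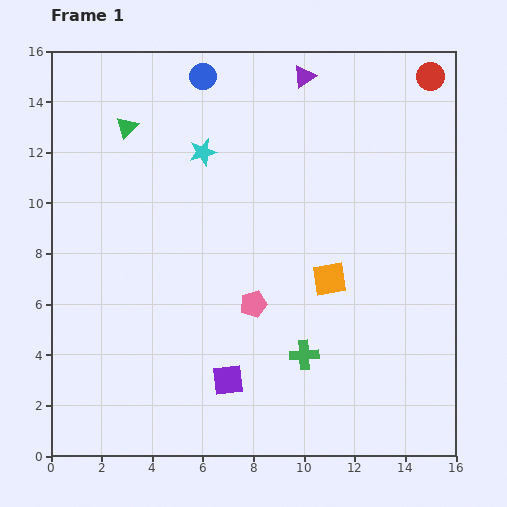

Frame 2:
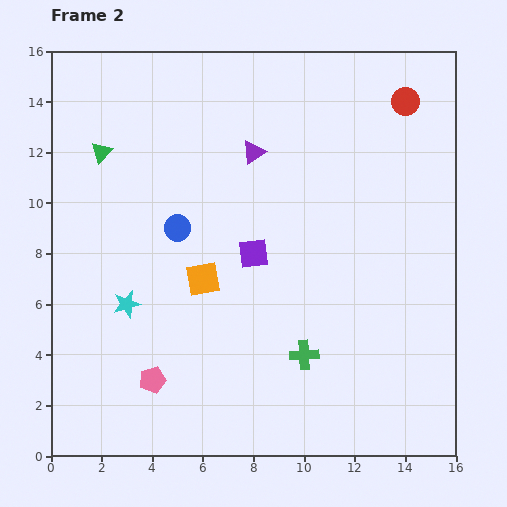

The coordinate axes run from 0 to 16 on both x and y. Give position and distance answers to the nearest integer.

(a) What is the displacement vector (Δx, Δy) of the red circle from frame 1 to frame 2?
(-1, -1)

The red circle was at (15, 15) in frame 1 and (14, 14) in frame 2.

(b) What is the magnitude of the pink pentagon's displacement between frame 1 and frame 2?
5

The pink pentagon moved from (8, 6) to (4, 3), a distance of √(4² + 3²) ≈ 5.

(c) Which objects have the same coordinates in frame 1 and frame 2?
the green cross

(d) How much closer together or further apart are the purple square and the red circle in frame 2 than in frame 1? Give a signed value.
-6

Distance in frame 1: 14. Distance in frame 2: 8.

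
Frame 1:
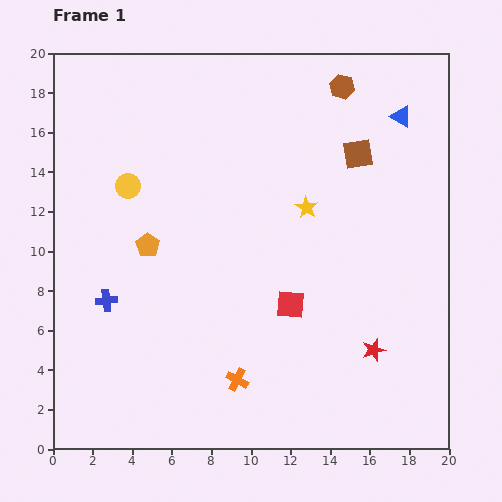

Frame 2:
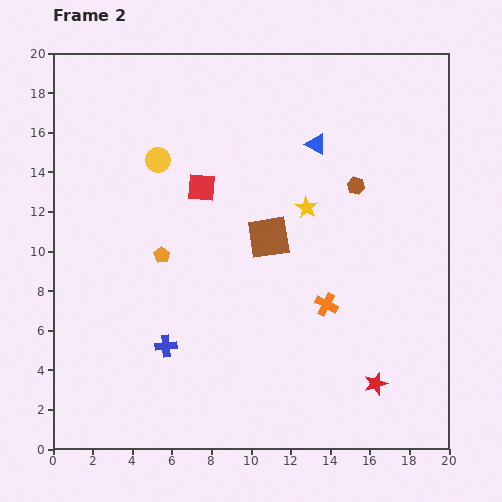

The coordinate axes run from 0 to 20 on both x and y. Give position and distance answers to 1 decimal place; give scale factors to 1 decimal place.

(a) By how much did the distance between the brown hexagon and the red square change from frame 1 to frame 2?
-3.5

Distance in frame 1: 11.3. Distance in frame 2: 7.8.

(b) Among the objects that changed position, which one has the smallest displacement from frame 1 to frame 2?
the orange pentagon

(moved 0.9)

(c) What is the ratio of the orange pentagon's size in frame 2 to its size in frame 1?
0.7×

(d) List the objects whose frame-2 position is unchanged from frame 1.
the yellow star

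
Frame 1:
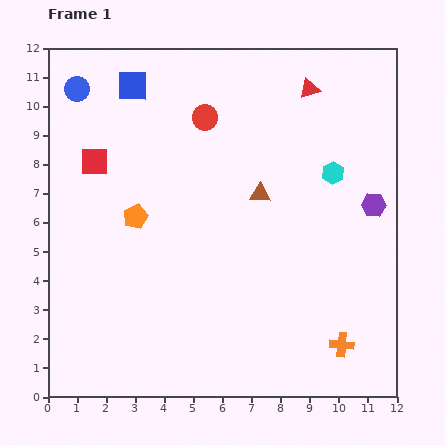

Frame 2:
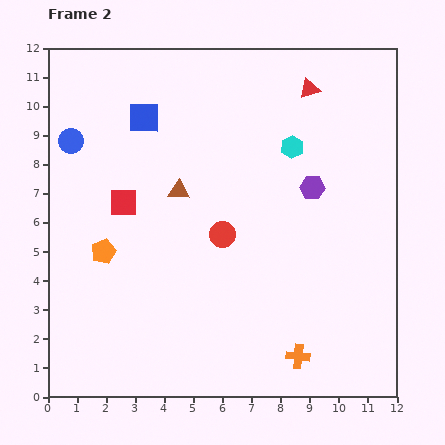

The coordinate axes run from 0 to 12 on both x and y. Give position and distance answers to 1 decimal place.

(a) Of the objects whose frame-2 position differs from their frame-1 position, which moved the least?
the blue square

(moved 1.2)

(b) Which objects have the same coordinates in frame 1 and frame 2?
the red triangle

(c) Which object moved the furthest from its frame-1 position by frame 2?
the red circle

(moved 4.0; next 2.8)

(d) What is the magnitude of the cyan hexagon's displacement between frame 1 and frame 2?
1.7

The cyan hexagon moved from (9.8, 7.7) to (8.4, 8.6), a distance of √(1.4² + 0.9²) ≈ 1.7.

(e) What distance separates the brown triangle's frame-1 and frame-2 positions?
2.8

The brown triangle moved from (7.3, 7.0) to (4.5, 7.1), a distance of √(2.8² + 0.1²) ≈ 2.8.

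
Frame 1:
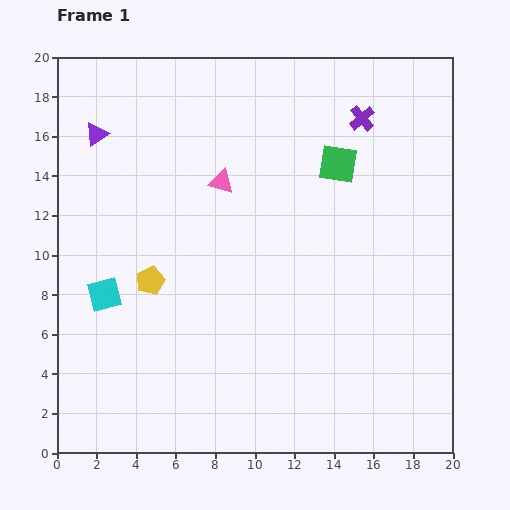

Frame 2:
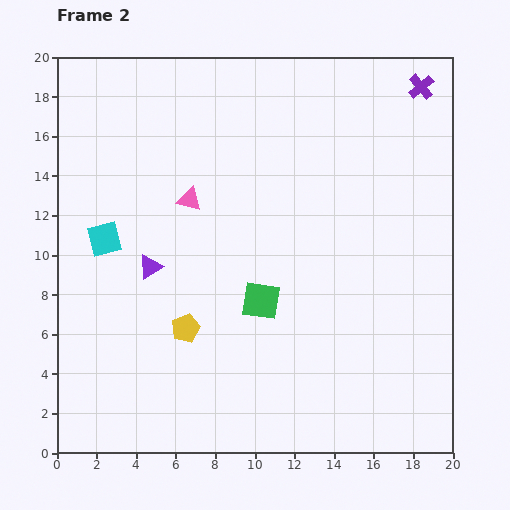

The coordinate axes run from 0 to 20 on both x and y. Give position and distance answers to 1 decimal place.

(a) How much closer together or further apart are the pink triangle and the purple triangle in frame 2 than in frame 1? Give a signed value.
-2.8

Distance in frame 1: 6.7. Distance in frame 2: 3.9.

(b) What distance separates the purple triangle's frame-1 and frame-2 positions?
7.2

The purple triangle moved from (2.0, 16.1) to (4.7, 9.4), a distance of √(2.7² + 6.7²) ≈ 7.2.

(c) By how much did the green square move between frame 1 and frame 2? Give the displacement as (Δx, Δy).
(-3.9, -6.9)

The green square was at (14.2, 14.6) in frame 1 and (10.3, 7.7) in frame 2.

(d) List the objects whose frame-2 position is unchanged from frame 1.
none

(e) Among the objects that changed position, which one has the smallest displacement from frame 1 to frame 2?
the pink triangle

(moved 1.8)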